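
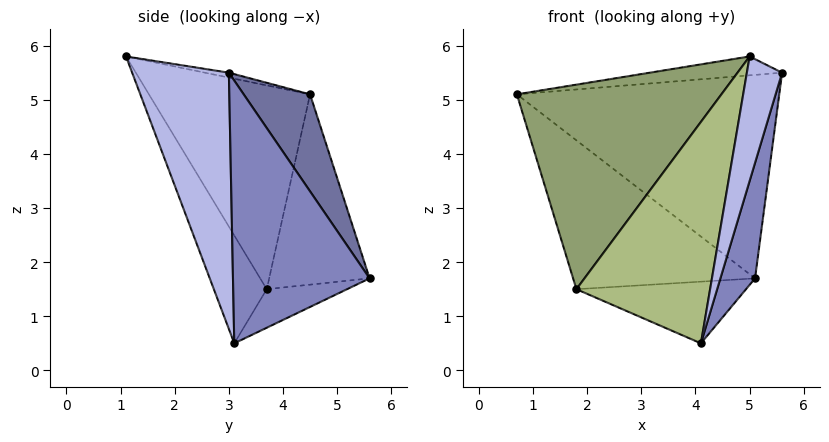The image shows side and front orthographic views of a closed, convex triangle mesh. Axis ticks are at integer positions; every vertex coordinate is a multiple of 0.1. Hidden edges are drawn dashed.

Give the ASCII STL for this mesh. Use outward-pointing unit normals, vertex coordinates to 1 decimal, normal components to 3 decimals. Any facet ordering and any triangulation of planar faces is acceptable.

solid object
 facet normal 0.207 0.820 0.534
  outer loop
   vertex 5.1 5.6 1.7
   vertex 0.7 4.5 5.1
   vertex 5.6 3.0 5.5
  endloop
 endfacet
 facet normal 0.930 -0.236 -0.284
  outer loop
   vertex 4.1 3.1 0.5
   vertex 5.1 5.6 1.7
   vertex 5.6 3.0 5.5
  endloop
 endfacet
 facet normal -0.030 0.165 0.986
  outer loop
   vertex 5.0 1.1 5.8
   vertex 5.6 3.0 5.5
   vertex 0.7 4.5 5.1
  endloop
 endfacet
 facet normal 0.903 -0.329 -0.277
  outer loop
   vertex 5.0 1.1 5.8
   vertex 4.1 3.1 0.5
   vertex 5.6 3.0 5.5
  endloop
 endfacet
 facet normal -0.619 -0.785 -0.015
  outer loop
   vertex 1.8 3.7 1.5
   vertex 5.0 1.1 5.8
   vertex 0.7 4.5 5.1
  endloop
 endfacet
 facet normal -0.354 -0.893 -0.277
  outer loop
   vertex 1.8 3.7 1.5
   vertex 4.1 3.1 0.5
   vertex 5.0 1.1 5.8
  endloop
 endfacet
 facet normal -0.457 0.828 -0.324
  outer loop
   vertex 1.8 3.7 1.5
   vertex 0.7 4.5 5.1
   vertex 5.1 5.6 1.7
  endloop
 endfacet
 facet normal -0.234 0.495 -0.836
  outer loop
   vertex 1.8 3.7 1.5
   vertex 5.1 5.6 1.7
   vertex 4.1 3.1 0.5
  endloop
 endfacet
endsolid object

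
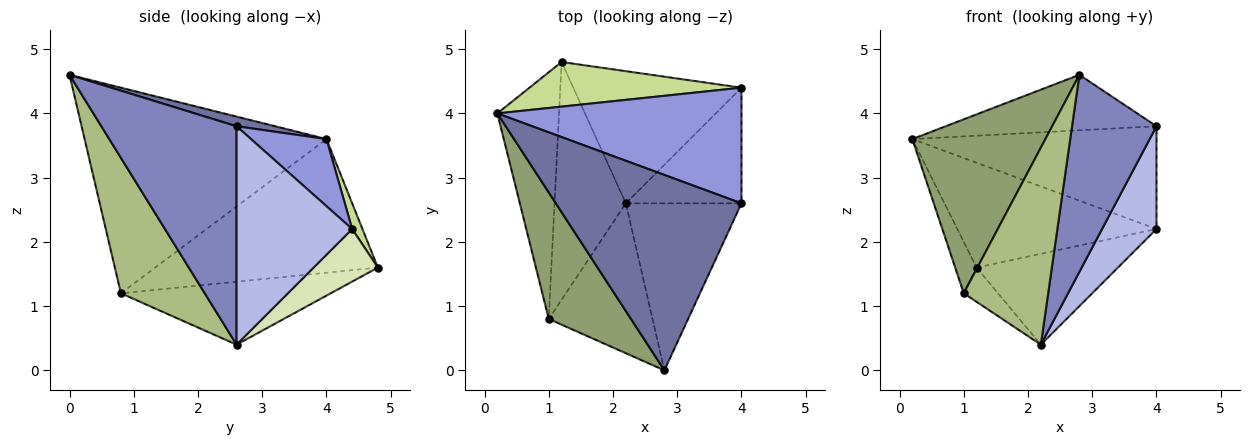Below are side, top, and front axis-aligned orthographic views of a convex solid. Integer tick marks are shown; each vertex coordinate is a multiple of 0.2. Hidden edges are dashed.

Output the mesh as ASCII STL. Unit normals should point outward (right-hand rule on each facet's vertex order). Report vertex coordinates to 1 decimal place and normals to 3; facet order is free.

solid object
 facet normal 0.050 0.273 0.961
  outer loop
   vertex 2.8 0.0 4.6
   vertex 4.0 2.6 3.8
   vertex 0.2 4.0 3.6
  endloop
 endfacet
 facet normal 0.774 -0.483 -0.410
  outer loop
   vertex 2.2 2.6 0.4
   vertex 4.0 2.6 3.8
   vertex 2.8 0.0 4.6
  endloop
 endfacet
 facet normal 0.201 0.651 0.732
  outer loop
   vertex 4.0 4.4 2.2
   vertex 0.2 4.0 3.6
   vertex 4.0 2.6 3.8
  endloop
 endfacet
 facet normal 0.816 -0.384 -0.432
  outer loop
   vertex 4.0 4.4 2.2
   vertex 4.0 2.6 3.8
   vertex 2.2 2.6 0.4
  endloop
 endfacet
 facet normal -0.827 -0.455 0.331
  outer loop
   vertex 1.0 0.8 1.2
   vertex 2.8 0.0 4.6
   vertex 0.2 4.0 3.6
  endloop
 endfacet
 facet normal 0.620 -0.624 -0.475
  outer loop
   vertex 1.0 0.8 1.2
   vertex 2.2 2.6 0.4
   vertex 2.8 0.0 4.6
  endloop
 endfacet
 facet normal 0.047 0.919 0.391
  outer loop
   vertex 1.2 4.8 1.6
   vertex 0.2 4.0 3.6
   vertex 4.0 4.4 2.2
  endloop
 endfacet
 facet normal 0.249 0.549 -0.798
  outer loop
   vertex 1.2 4.8 1.6
   vertex 4.0 4.4 2.2
   vertex 2.2 2.6 0.4
  endloop
 endfacet
 facet normal -0.905 0.087 -0.417
  outer loop
   vertex 1.2 4.8 1.6
   vertex 1.0 0.8 1.2
   vertex 0.2 4.0 3.6
  endloop
 endfacet
 facet normal -0.658 0.107 -0.745
  outer loop
   vertex 1.2 4.8 1.6
   vertex 2.2 2.6 0.4
   vertex 1.0 0.8 1.2
  endloop
 endfacet
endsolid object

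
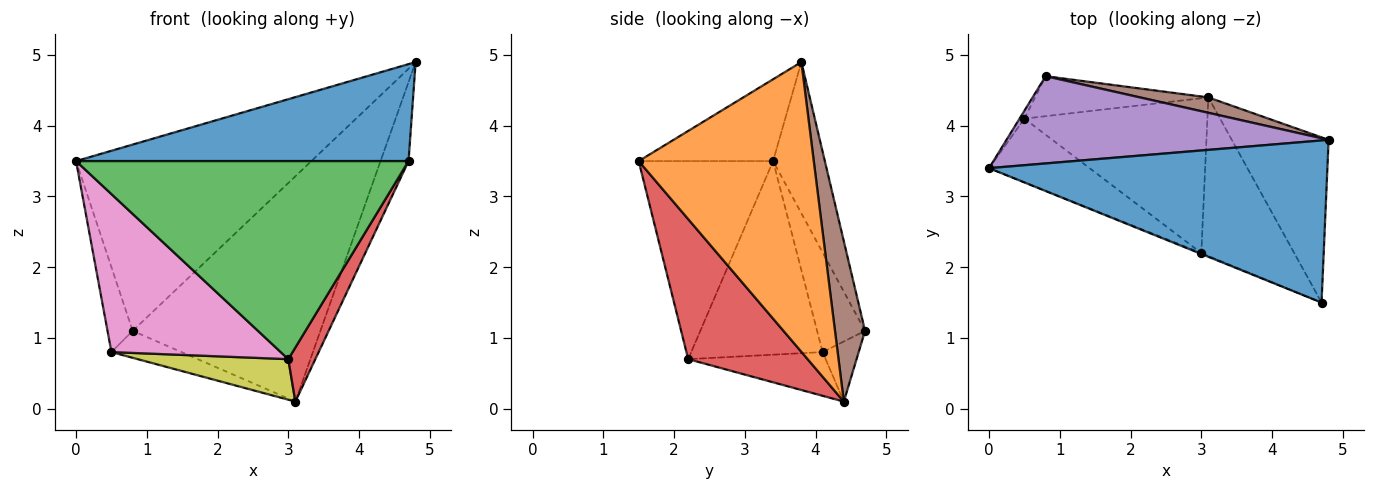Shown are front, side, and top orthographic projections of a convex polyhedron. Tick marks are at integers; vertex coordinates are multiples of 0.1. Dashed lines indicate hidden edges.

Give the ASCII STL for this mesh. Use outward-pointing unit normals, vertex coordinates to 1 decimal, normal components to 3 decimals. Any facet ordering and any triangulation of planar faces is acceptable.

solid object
 facet normal -0.203 -0.503 0.840
  outer loop
   vertex 4.7 1.5 3.5
   vertex 4.8 3.8 4.9
   vertex 0.0 3.4 3.5
  endloop
 endfacet
 facet normal 0.938 0.150 -0.313
  outer loop
   vertex 3.1 4.4 0.1
   vertex 4.8 3.8 4.9
   vertex 4.7 1.5 3.5
  endloop
 endfacet
 facet normal -0.375 -0.927 -0.004
  outer loop
   vertex 3.0 2.2 0.7
   vertex 4.7 1.5 3.5
   vertex 0.0 3.4 3.5
  endloop
 endfacet
 facet normal 0.819 -0.185 -0.543
  outer loop
   vertex 3.0 2.2 0.7
   vertex 3.1 4.4 0.1
   vertex 4.7 1.5 3.5
  endloop
 endfacet
 facet normal -0.195 0.888 0.416
  outer loop
   vertex 0.8 4.7 1.1
   vertex 0.0 3.4 3.5
   vertex 4.8 3.8 4.9
  endloop
 endfacet
 facet normal 0.158 0.985 0.067
  outer loop
   vertex 0.8 4.7 1.1
   vertex 4.8 3.8 4.9
   vertex 3.1 4.4 0.1
  endloop
 endfacet
 facet normal -0.584 -0.753 -0.303
  outer loop
   vertex 0.5 4.1 0.8
   vertex 3.0 2.2 0.7
   vertex 0.0 3.4 3.5
  endloop
 endfacet
 facet normal -0.885 0.464 -0.044
  outer loop
   vertex 0.5 4.1 0.8
   vertex 0.0 3.4 3.5
   vertex 0.8 4.7 1.1
  endloop
 endfacet
 facet normal -0.225 -0.247 -0.943
  outer loop
   vertex 0.5 4.1 0.8
   vertex 3.1 4.4 0.1
   vertex 3.0 2.2 0.7
  endloop
 endfacet
 facet normal -0.277 0.537 -0.797
  outer loop
   vertex 0.5 4.1 0.8
   vertex 0.8 4.7 1.1
   vertex 3.1 4.4 0.1
  endloop
 endfacet
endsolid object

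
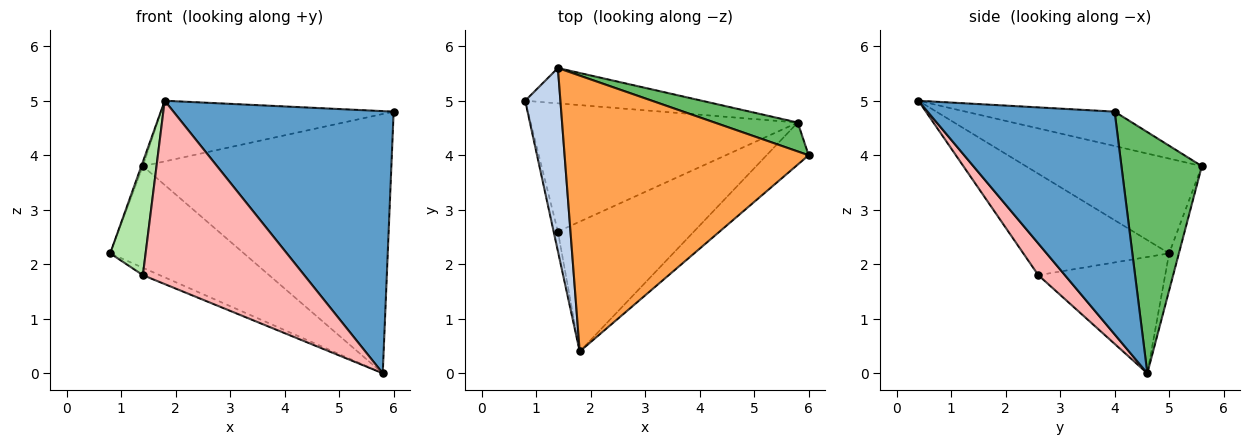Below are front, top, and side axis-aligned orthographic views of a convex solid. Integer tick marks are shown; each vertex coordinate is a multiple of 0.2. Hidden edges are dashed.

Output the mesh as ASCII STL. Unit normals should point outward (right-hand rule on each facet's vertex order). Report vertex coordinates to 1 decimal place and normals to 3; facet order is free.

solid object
 facet normal 0.643 -0.756 -0.121
  outer loop
   vertex 5.8 4.6 0.0
   vertex 6.0 4.0 4.8
   vertex 1.8 0.4 5.0
  endloop
 endfacet
 facet normal -0.937 0.008 0.348
  outer loop
   vertex 1.4 5.6 3.8
   vertex 0.8 5.0 2.2
   vertex 1.8 0.4 5.0
  endloop
 endfacet
 facet normal -0.136 0.213 0.968
  outer loop
   vertex 1.4 5.6 3.8
   vertex 1.8 0.4 5.0
   vertex 6.0 4.0 4.8
  endloop
 endfacet
 facet normal -0.069 0.942 -0.328
  outer loop
   vertex 1.4 5.6 3.8
   vertex 5.8 4.6 0.0
   vertex 0.8 5.0 2.2
  endloop
 endfacet
 facet normal 0.306 0.946 0.106
  outer loop
   vertex 1.4 5.6 3.8
   vertex 6.0 4.0 4.8
   vertex 5.8 4.6 0.0
  endloop
 endfacet
 facet normal -0.971 -0.236 -0.041
  outer loop
   vertex 1.4 2.6 1.8
   vertex 1.8 0.4 5.0
   vertex 0.8 5.0 2.2
  endloop
 endfacet
 facet normal -0.399 0.053 -0.916
  outer loop
   vertex 1.4 2.6 1.8
   vertex 0.8 5.0 2.2
   vertex 5.8 4.6 0.0
  endloop
 endfacet
 facet normal 0.133 -0.809 -0.573
  outer loop
   vertex 1.4 2.6 1.8
   vertex 5.8 4.6 0.0
   vertex 1.8 0.4 5.0
  endloop
 endfacet
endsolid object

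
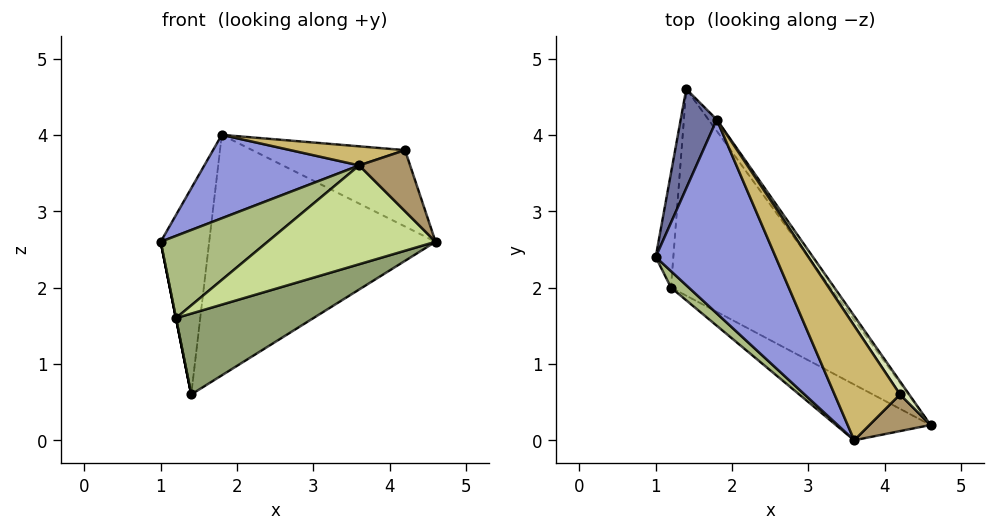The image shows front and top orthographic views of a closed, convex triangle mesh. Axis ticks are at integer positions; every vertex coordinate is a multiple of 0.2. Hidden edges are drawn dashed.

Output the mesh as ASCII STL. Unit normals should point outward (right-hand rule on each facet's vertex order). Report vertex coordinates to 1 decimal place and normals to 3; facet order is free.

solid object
 facet normal -0.941 0.304 0.147
  outer loop
   vertex 1.8 4.2 4.0
   vertex 1.4 4.6 0.6
   vertex 1.0 2.4 2.6
  endloop
 endfacet
 facet normal 0.814 0.580 -0.028
  outer loop
   vertex 1.8 4.2 4.0
   vertex 4.6 0.2 2.6
   vertex 1.4 4.6 0.6
  endloop
 endfacet
 facet normal -0.583 -0.321 0.746
  outer loop
   vertex 3.6 0.0 3.6
   vertex 1.8 4.2 4.0
   vertex 1.0 2.4 2.6
  endloop
 endfacet
 facet normal -0.981 0.000 -0.196
  outer loop
   vertex 1.2 2.0 1.6
   vertex 1.0 2.4 2.6
   vertex 1.4 4.6 0.6
  endloop
 endfacet
 facet normal 0.081 -0.363 -0.928
  outer loop
   vertex 1.2 2.0 1.6
   vertex 1.4 4.6 0.6
   vertex 4.6 0.2 2.6
  endloop
 endfacet
 facet normal -0.700 -0.700 0.140
  outer loop
   vertex 1.2 2.0 1.6
   vertex 3.6 0.0 3.6
   vertex 1.0 2.4 2.6
  endloop
 endfacet
 facet normal -0.302 -0.830 -0.468
  outer loop
   vertex 1.2 2.0 1.6
   vertex 4.6 0.2 2.6
   vertex 3.6 0.0 3.6
  endloop
 endfacet
 facet normal 0.831 0.549 0.094
  outer loop
   vertex 4.2 0.6 3.8
   vertex 4.6 0.2 2.6
   vertex 1.8 4.2 4.0
  endloop
 endfacet
 facet normal 0.566 -0.707 0.424
  outer loop
   vertex 4.2 0.6 3.8
   vertex 3.6 0.0 3.6
   vertex 4.6 0.2 2.6
  endloop
 endfacet
 facet normal -0.162 -0.162 0.973
  outer loop
   vertex 4.2 0.6 3.8
   vertex 1.8 4.2 4.0
   vertex 3.6 0.0 3.6
  endloop
 endfacet
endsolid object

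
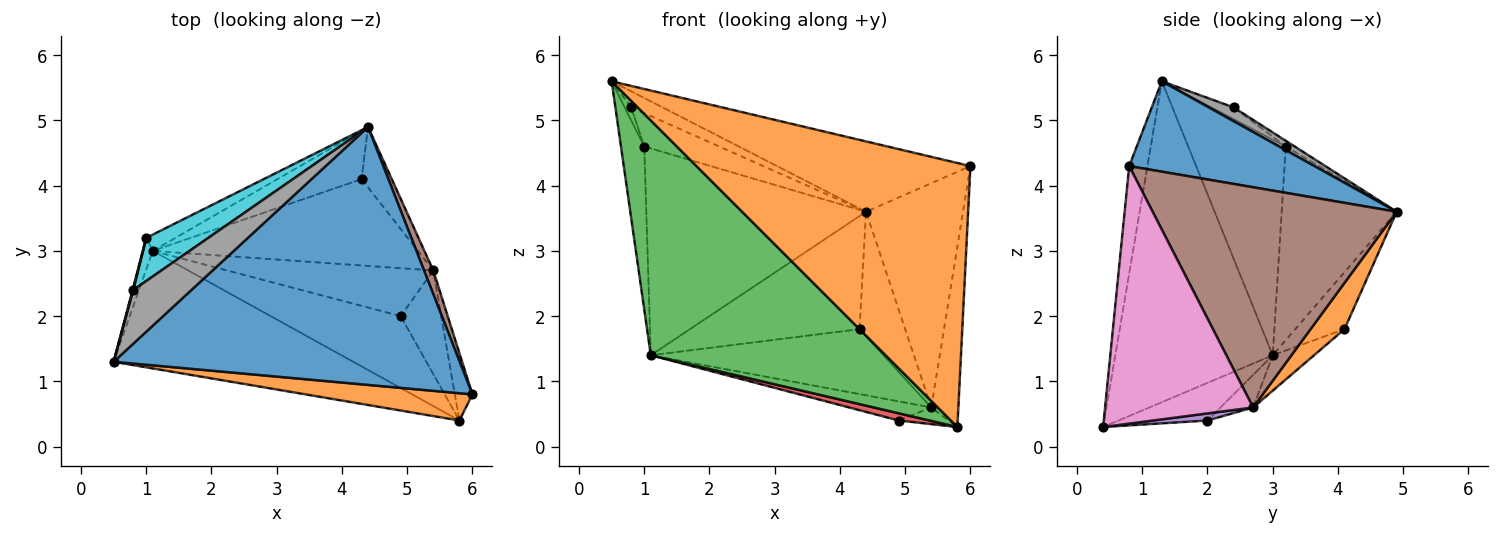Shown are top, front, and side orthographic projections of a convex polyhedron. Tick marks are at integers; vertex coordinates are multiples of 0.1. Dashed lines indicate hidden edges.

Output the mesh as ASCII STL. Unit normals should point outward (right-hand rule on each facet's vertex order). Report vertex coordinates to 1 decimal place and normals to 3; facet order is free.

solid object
 facet normal 0.244 0.255 0.936
  outer loop
   vertex 4.4 4.9 3.6
   vertex 0.5 1.3 5.6
   vertex 6.0 0.8 4.3
  endloop
 endfacet
 facet normal -0.066 -0.993 0.103
  outer loop
   vertex 5.8 0.4 0.3
   vertex 6.0 0.8 4.3
   vertex 0.5 1.3 5.6
  endloop
 endfacet
 facet normal -0.514 -0.767 -0.384
  outer loop
   vertex 1.1 3.0 1.4
   vertex 5.8 0.4 0.3
   vertex 0.5 1.3 5.6
  endloop
 endfacet
 facet normal -0.972 0.232 -0.045
  outer loop
   vertex 1.0 3.2 4.6
   vertex 1.1 3.0 1.4
   vertex 0.5 1.3 5.6
  endloop
 endfacet
 facet normal -0.462 0.884 -0.070
  outer loop
   vertex 1.0 3.2 4.6
   vertex 4.4 4.9 3.6
   vertex 1.1 3.0 1.4
  endloop
 endfacet
 facet normal 0.929 0.369 0.039
  outer loop
   vertex 5.4 2.7 0.6
   vertex 4.4 4.9 3.6
   vertex 6.0 0.8 4.3
  endloop
 endfacet
 facet normal 0.981 0.179 -0.067
  outer loop
   vertex 5.4 2.7 0.6
   vertex 6.0 0.8 4.3
   vertex 5.8 0.4 0.3
  endloop
 endfacet
 facet normal 0.221 0.279 0.934
  outer loop
   vertex 0.8 2.4 5.2
   vertex 0.5 1.3 5.6
   vertex 4.4 4.9 3.6
  endloop
 endfacet
 facet normal -0.958 0.282 0.056
  outer loop
   vertex 0.8 2.4 5.2
   vertex 1.0 3.2 4.6
   vertex 0.5 1.3 5.6
  endloop
 endfacet
 facet normal -0.073 0.610 0.789
  outer loop
   vertex 0.8 2.4 5.2
   vertex 4.4 4.9 3.6
   vertex 1.0 3.2 4.6
  endloop
 endfacet
 facet normal -0.258 0.888 -0.380
  outer loop
   vertex 4.3 4.1 1.8
   vertex 1.1 3.0 1.4
   vertex 4.4 4.9 3.6
  endloop
 endfacet
 facet normal 0.556 0.748 -0.363
  outer loop
   vertex 4.3 4.1 1.8
   vertex 4.4 4.9 3.6
   vertex 5.4 2.7 0.6
  endloop
 endfacet
 facet normal -0.106 0.598 -0.795
  outer loop
   vertex 4.3 4.1 1.8
   vertex 5.4 2.7 0.6
   vertex 1.1 3.0 1.4
  endloop
 endfacet
 facet normal -0.277 -0.096 -0.956
  outer loop
   vertex 4.9 2.0 0.4
   vertex 5.8 0.4 0.3
   vertex 1.1 3.0 1.4
  endloop
 endfacet
 facet normal 0.170 0.156 -0.973
  outer loop
   vertex 4.9 2.0 0.4
   vertex 5.4 2.7 0.6
   vertex 5.8 0.4 0.3
  endloop
 endfacet
 facet normal -0.145 0.366 -0.919
  outer loop
   vertex 4.9 2.0 0.4
   vertex 1.1 3.0 1.4
   vertex 5.4 2.7 0.6
  endloop
 endfacet
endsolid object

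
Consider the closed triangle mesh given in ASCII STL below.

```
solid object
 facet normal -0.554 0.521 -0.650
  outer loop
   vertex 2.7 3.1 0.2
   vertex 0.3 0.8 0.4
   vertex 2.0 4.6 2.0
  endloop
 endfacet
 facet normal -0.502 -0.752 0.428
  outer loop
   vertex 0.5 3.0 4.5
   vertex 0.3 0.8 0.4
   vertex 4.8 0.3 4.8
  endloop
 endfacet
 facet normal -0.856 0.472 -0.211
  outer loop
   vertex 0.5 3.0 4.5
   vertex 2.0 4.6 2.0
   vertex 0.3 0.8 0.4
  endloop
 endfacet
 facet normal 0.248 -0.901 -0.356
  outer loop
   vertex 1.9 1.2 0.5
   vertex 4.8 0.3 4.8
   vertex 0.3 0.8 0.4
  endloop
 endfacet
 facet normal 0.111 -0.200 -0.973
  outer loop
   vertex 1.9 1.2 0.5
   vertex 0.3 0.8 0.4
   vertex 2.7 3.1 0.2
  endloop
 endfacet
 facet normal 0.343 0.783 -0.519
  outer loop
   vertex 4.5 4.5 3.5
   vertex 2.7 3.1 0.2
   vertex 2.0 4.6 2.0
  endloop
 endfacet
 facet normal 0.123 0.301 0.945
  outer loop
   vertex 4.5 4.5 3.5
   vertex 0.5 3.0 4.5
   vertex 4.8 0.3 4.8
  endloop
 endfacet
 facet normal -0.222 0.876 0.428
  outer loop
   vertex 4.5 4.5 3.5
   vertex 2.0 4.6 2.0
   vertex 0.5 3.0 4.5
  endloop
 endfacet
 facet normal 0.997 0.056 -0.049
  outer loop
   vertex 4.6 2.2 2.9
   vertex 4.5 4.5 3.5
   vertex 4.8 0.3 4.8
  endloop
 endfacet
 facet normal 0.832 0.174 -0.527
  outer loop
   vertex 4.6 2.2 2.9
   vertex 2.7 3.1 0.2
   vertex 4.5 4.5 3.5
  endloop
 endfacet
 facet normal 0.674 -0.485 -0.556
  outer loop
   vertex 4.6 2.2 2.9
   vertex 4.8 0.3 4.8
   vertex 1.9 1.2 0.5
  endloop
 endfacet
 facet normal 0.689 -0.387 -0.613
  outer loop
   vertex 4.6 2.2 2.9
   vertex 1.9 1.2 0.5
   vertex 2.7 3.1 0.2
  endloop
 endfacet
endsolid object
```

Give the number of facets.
12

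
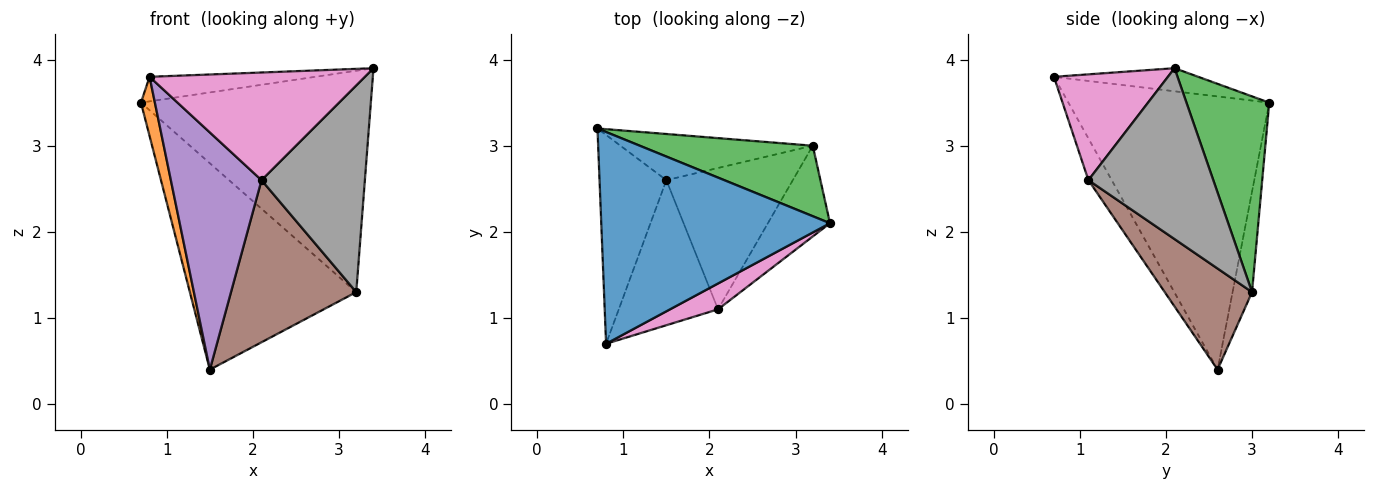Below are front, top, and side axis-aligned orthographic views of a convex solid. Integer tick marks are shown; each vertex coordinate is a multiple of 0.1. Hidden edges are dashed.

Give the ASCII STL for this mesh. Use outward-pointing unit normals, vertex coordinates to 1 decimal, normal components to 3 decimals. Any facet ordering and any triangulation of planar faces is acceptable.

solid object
 facet normal -0.100 0.115 0.988
  outer loop
   vertex 0.8 0.7 3.8
   vertex 3.4 2.1 3.9
   vertex 0.7 3.2 3.5
  endloop
 endfacet
 facet normal -0.969 -0.067 -0.237
  outer loop
   vertex 1.5 2.6 0.4
   vertex 0.8 0.7 3.8
   vertex 0.7 3.2 3.5
  endloop
 endfacet
 facet normal 0.325 0.901 0.287
  outer loop
   vertex 3.2 3.0 1.3
   vertex 0.7 3.2 3.5
   vertex 3.4 2.1 3.9
  endloop
 endfacet
 facet normal -0.113 0.970 -0.217
  outer loop
   vertex 3.2 3.0 1.3
   vertex 1.5 2.6 0.4
   vertex 0.7 3.2 3.5
  endloop
 endfacet
 facet normal -0.214 -0.833 -0.510
  outer loop
   vertex 2.1 1.1 2.6
   vertex 0.8 0.7 3.8
   vertex 1.5 2.6 0.4
  endloop
 endfacet
 facet normal 0.465 -0.667 -0.582
  outer loop
   vertex 2.1 1.1 2.6
   vertex 1.5 2.6 0.4
   vertex 3.2 3.0 1.3
  endloop
 endfacet
 facet normal 0.458 -0.865 0.208
  outer loop
   vertex 2.1 1.1 2.6
   vertex 3.4 2.1 3.9
   vertex 0.8 0.7 3.8
  endloop
 endfacet
 facet normal 0.742 -0.614 -0.270
  outer loop
   vertex 2.1 1.1 2.6
   vertex 3.2 3.0 1.3
   vertex 3.4 2.1 3.9
  endloop
 endfacet
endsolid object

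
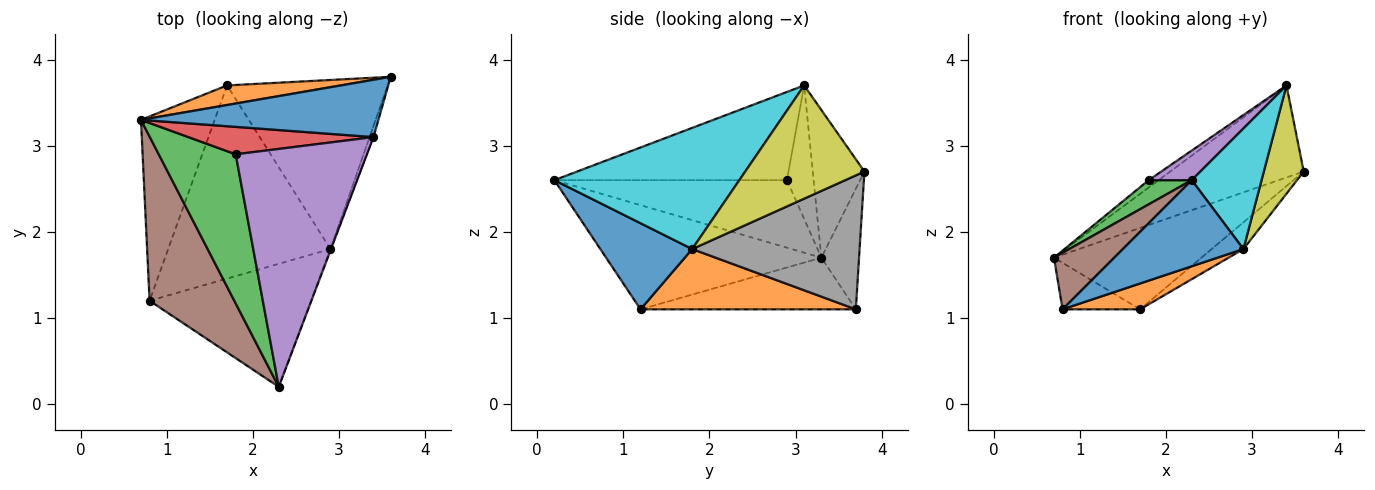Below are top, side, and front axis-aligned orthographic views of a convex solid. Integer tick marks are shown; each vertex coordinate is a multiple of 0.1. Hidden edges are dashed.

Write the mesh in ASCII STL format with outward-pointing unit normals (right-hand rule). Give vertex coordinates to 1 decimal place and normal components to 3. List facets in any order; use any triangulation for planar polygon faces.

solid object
 facet normal -0.312 0.806 0.502
  outer loop
   vertex 3.4 3.1 3.7
   vertex 3.6 3.8 2.7
   vertex 0.7 3.3 1.7
  endloop
 endfacet
 facet normal -0.241 0.944 0.227
  outer loop
   vertex 1.7 3.7 1.1
   vertex 0.7 3.3 1.7
   vertex 3.6 3.8 2.7
  endloop
 endfacet
 facet normal -0.655 -0.121 0.746
  outer loop
   vertex 1.8 2.9 2.6
   vertex 0.7 3.3 1.7
   vertex 2.3 0.2 2.6
  endloop
 endfacet
 facet normal -0.572 0.212 0.793
  outer loop
   vertex 1.8 2.9 2.6
   vertex 3.4 3.1 3.7
   vertex 0.7 3.3 1.7
  endloop
 endfacet
 facet normal -0.555 -0.103 0.826
  outer loop
   vertex 1.8 2.9 2.6
   vertex 2.3 0.2 2.6
   vertex 3.4 3.1 3.7
  endloop
 endfacet
 facet normal -0.758 -0.212 0.617
  outer loop
   vertex 0.8 1.2 1.1
   vertex 2.3 0.2 2.6
   vertex 0.7 3.3 1.7
  endloop
 endfacet
 facet normal -0.562 0.202 -0.802
  outer loop
   vertex 0.8 1.2 1.1
   vertex 0.7 3.3 1.7
   vertex 1.7 3.7 1.1
  endloop
 endfacet
 facet normal 0.636 0.121 -0.762
  outer loop
   vertex 2.9 1.8 1.8
   vertex 1.7 3.7 1.1
   vertex 3.6 3.8 2.7
  endloop
 endfacet
 facet normal 0.948 -0.317 -0.032
  outer loop
   vertex 2.9 1.8 1.8
   vertex 3.6 3.8 2.7
   vertex 3.4 3.1 3.7
  endloop
 endfacet
 facet normal 0.936 -0.353 -0.005
  outer loop
   vertex 2.9 1.8 1.8
   vertex 3.4 3.1 3.7
   vertex 2.3 0.2 2.6
  endloop
 endfacet
 facet normal 0.400 -0.525 -0.751
  outer loop
   vertex 2.9 1.8 1.8
   vertex 2.3 0.2 2.6
   vertex 0.8 1.2 1.1
  endloop
 endfacet
 facet normal 0.346 -0.124 -0.930
  outer loop
   vertex 2.9 1.8 1.8
   vertex 0.8 1.2 1.1
   vertex 1.7 3.7 1.1
  endloop
 endfacet
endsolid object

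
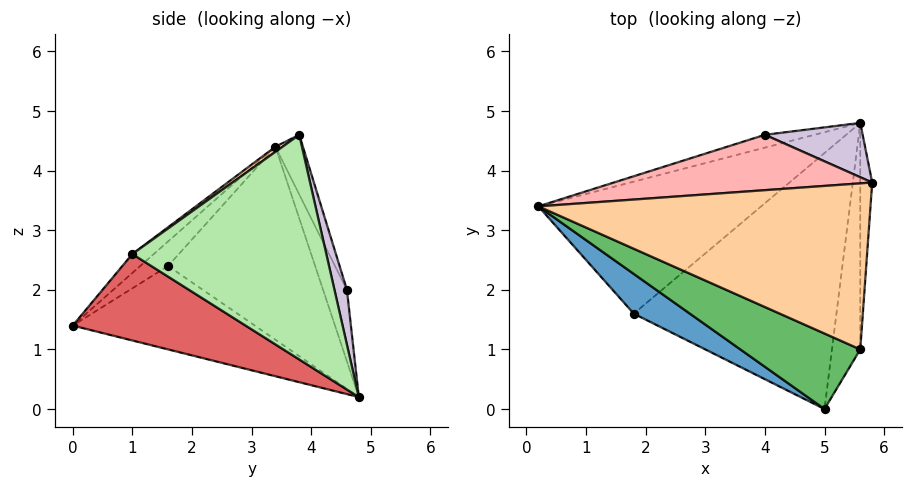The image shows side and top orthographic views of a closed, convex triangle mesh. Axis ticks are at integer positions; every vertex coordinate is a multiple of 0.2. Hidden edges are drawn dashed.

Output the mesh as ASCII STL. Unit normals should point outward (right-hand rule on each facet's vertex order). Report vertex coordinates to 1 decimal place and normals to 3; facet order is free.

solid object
 facet normal -0.236 -0.809 0.539
  outer loop
   vertex 1.8 1.6 2.4
   vertex 5.0 0.0 1.4
   vertex 0.2 3.4 4.4
  endloop
 endfacet
 facet normal -0.634 0.250 -0.732
  outer loop
   vertex 1.8 1.6 2.4
   vertex 0.2 3.4 4.4
   vertex 5.6 4.8 0.2
  endloop
 endfacet
 facet normal -0.374 -0.181 -0.909
  outer loop
   vertex 1.8 1.6 2.4
   vertex 5.6 4.8 0.2
   vertex 5.0 0.0 1.4
  endloop
 endfacet
 facet normal 0.013 -0.582 0.813
  outer loop
   vertex 5.6 1.0 2.6
   vertex 5.8 3.8 4.6
   vertex 0.2 3.4 4.4
  endloop
 endfacet
 facet normal -0.105 -0.737 0.667
  outer loop
   vertex 5.6 1.0 2.6
   vertex 0.2 3.4 4.4
   vertex 5.0 0.0 1.4
  endloop
 endfacet
 facet normal 0.998 -0.033 -0.053
  outer loop
   vertex 5.6 1.0 2.6
   vertex 5.6 4.8 0.2
   vertex 5.8 3.8 4.6
  endloop
 endfacet
 facet normal 0.932 -0.193 -0.305
  outer loop
   vertex 5.6 1.0 2.6
   vertex 5.0 0.0 1.4
   vertex 5.6 4.8 0.2
  endloop
 endfacet
 facet normal -0.079 0.936 0.343
  outer loop
   vertex 4.0 4.6 2.0
   vertex 0.2 3.4 4.4
   vertex 5.8 3.8 4.6
  endloop
 endfacet
 facet normal -0.463 0.827 -0.320
  outer loop
   vertex 4.0 4.6 2.0
   vertex 5.6 4.8 0.2
   vertex 0.2 3.4 4.4
  endloop
 endfacet
 facet normal 0.120 0.969 0.215
  outer loop
   vertex 4.0 4.6 2.0
   vertex 5.8 3.8 4.6
   vertex 5.6 4.8 0.2
  endloop
 endfacet
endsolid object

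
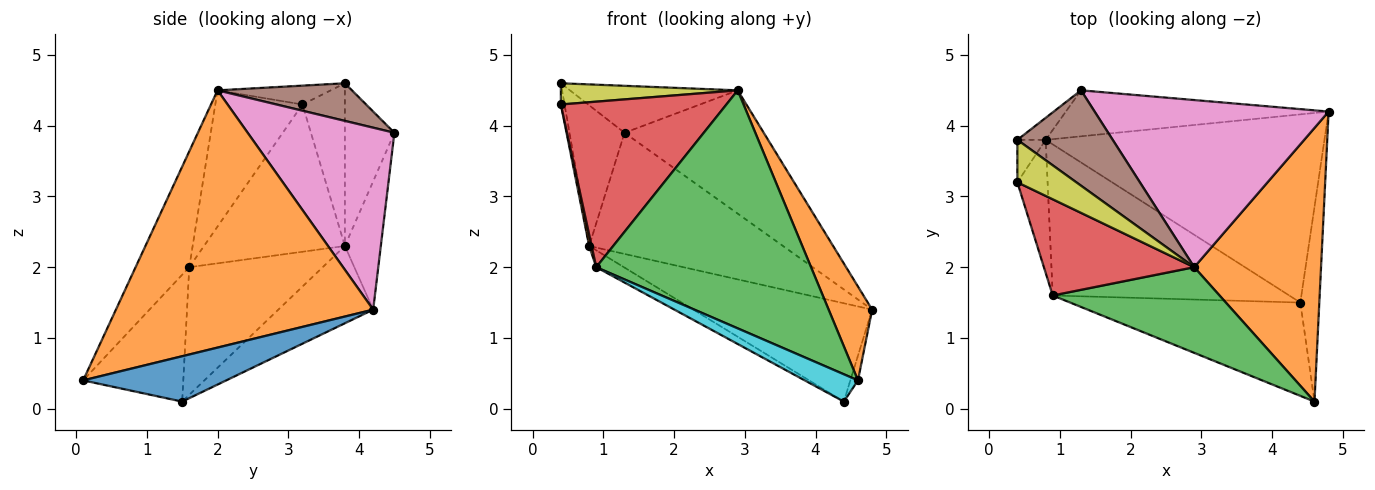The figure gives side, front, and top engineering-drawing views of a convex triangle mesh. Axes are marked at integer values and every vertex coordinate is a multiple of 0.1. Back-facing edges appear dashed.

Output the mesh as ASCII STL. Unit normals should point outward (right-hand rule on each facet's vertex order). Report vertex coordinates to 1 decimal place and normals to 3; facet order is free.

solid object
 facet normal 0.921 0.049 -0.385
  outer loop
   vertex 4.4 1.5 0.1
   vertex 4.8 4.2 1.4
   vertex 4.6 0.1 0.4
  endloop
 endfacet
 facet normal 0.887 -0.150 0.437
  outer loop
   vertex 2.9 2.0 4.5
   vertex 4.6 0.1 0.4
   vertex 4.8 4.2 1.4
  endloop
 endfacet
 facet normal -0.239 0.450 -0.861
  outer loop
   vertex 0.8 3.8 2.3
   vertex 4.8 4.2 1.4
   vertex 4.4 1.5 0.1
  endloop
 endfacet
 facet normal -0.664 0.739 -0.116
  outer loop
   vertex 1.3 4.5 3.9
   vertex 0.8 3.8 2.3
   vertex 0.4 3.8 4.6
  endloop
 endfacet
 facet normal -0.171 0.921 -0.350
  outer loop
   vertex 1.3 4.5 3.9
   vertex 4.8 4.2 1.4
   vertex 0.8 3.8 2.3
  endloop
 endfacet
 facet normal 0.334 0.417 0.846
  outer loop
   vertex 1.3 4.5 3.9
   vertex 0.4 3.8 4.6
   vertex 2.9 2.0 4.5
  endloop
 endfacet
 facet normal 0.530 0.503 0.682
  outer loop
   vertex 1.3 4.5 3.9
   vertex 2.9 2.0 4.5
   vertex 4.8 4.2 1.4
  endloop
 endfacet
 facet normal -0.982 0.085 -0.171
  outer loop
   vertex 0.4 3.2 4.3
   vertex 0.4 3.8 4.6
   vertex 0.8 3.8 2.3
  endloop
 endfacet
 facet normal -0.275 -0.430 0.860
  outer loop
   vertex 0.4 3.2 4.3
   vertex 2.9 2.0 4.5
   vertex 0.4 3.8 4.6
  endloop
 endfacet
 facet normal -0.468 -0.249 -0.848
  outer loop
   vertex 0.9 1.6 2.0
   vertex 4.4 1.5 0.1
   vertex 4.6 0.1 0.4
  endloop
 endfacet
 facet normal -0.473 0.098 -0.876
  outer loop
   vertex 0.9 1.6 2.0
   vertex 0.8 3.8 2.3
   vertex 4.4 1.5 0.1
  endloop
 endfacet
 facet normal -0.979 -0.017 -0.201
  outer loop
   vertex 0.9 1.6 2.0
   vertex 0.4 3.2 4.3
   vertex 0.8 3.8 2.3
  endloop
 endfacet
 facet normal -0.229 -0.916 0.330
  outer loop
   vertex 0.9 1.6 2.0
   vertex 4.6 0.1 0.4
   vertex 2.9 2.0 4.5
  endloop
 endfacet
 facet normal -0.414 -0.787 0.457
  outer loop
   vertex 0.9 1.6 2.0
   vertex 2.9 2.0 4.5
   vertex 0.4 3.2 4.3
  endloop
 endfacet
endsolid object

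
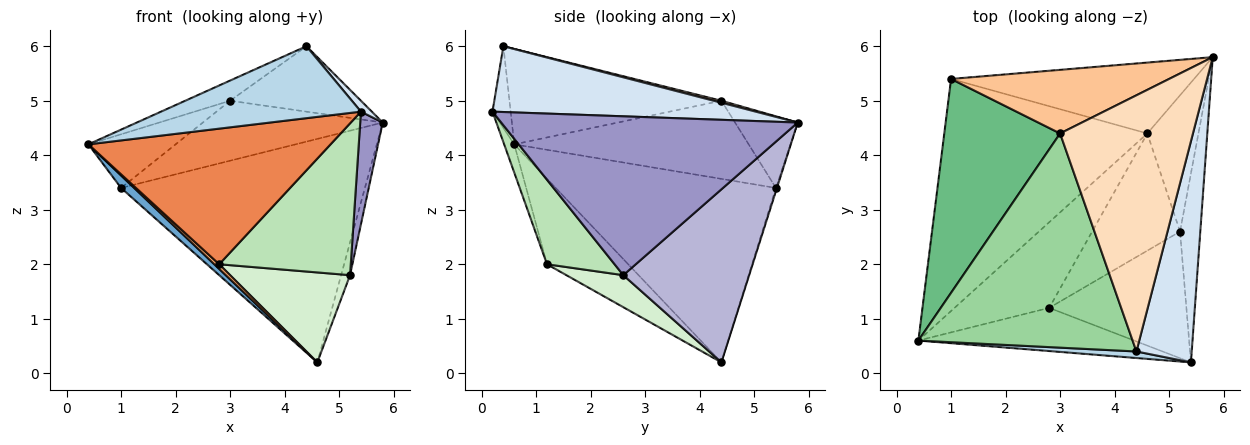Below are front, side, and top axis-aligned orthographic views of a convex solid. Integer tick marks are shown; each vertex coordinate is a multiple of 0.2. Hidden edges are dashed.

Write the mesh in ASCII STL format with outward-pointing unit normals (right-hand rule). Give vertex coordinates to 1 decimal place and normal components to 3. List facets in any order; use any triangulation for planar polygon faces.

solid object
 facet normal -0.670 -0.040 -0.741
  outer loop
   vertex 1.0 5.4 3.4
   vertex 4.6 4.4 0.2
   vertex 0.4 0.6 4.2
  endloop
 endfacet
 facet normal -0.004 0.953 -0.302
  outer loop
   vertex 1.0 5.4 3.4
   vertex 5.8 5.8 4.6
   vertex 4.6 4.4 0.2
  endloop
 endfacet
 facet normal -0.090 -0.992 0.090
  outer loop
   vertex 4.4 0.4 6.0
   vertex 0.4 0.6 4.2
   vertex 5.4 0.2 4.8
  endloop
 endfacet
 facet normal 0.765 -0.032 0.643
  outer loop
   vertex 4.4 0.4 6.0
   vertex 5.4 0.2 4.8
   vertex 5.8 5.8 4.6
  endloop
 endfacet
 facet normal -0.040 -0.952 -0.303
  outer loop
   vertex 2.8 1.2 2.0
   vertex 5.4 0.2 4.8
   vertex 0.4 0.6 4.2
  endloop
 endfacet
 facet normal -0.670 -0.040 -0.742
  outer loop
   vertex 2.8 1.2 2.0
   vertex 0.4 0.6 4.2
   vertex 4.6 4.4 0.2
  endloop
 endfacet
 facet normal -0.233 0.667 0.708
  outer loop
   vertex 3.0 4.4 5.0
   vertex 5.8 5.8 4.6
   vertex 1.0 5.4 3.4
  endloop
 endfacet
 facet normal 0.015 0.247 0.969
  outer loop
   vertex 3.0 4.4 5.0
   vertex 4.4 0.4 6.0
   vertex 5.8 5.8 4.6
  endloop
 endfacet
 facet normal -0.547 0.204 0.812
  outer loop
   vertex 3.0 4.4 5.0
   vertex 1.0 5.4 3.4
   vertex 0.4 0.6 4.2
  endloop
 endfacet
 facet normal -0.405 0.086 0.910
  outer loop
   vertex 3.0 4.4 5.0
   vertex 0.4 0.6 4.2
   vertex 4.4 0.4 6.0
  endloop
 endfacet
 facet normal 0.367 -0.714 -0.596
  outer loop
   vertex 5.2 2.6 1.8
   vertex 5.4 0.2 4.8
   vertex 2.8 1.2 2.0
  endloop
 endfacet
 facet normal 0.278 -0.585 -0.762
  outer loop
   vertex 5.2 2.6 1.8
   vertex 2.8 1.2 2.0
   vertex 4.6 4.4 0.2
  endloop
 endfacet
 facet normal 0.989 -0.075 -0.126
  outer loop
   vertex 5.2 2.6 1.8
   vertex 5.8 5.8 4.6
   vertex 5.4 0.2 4.8
  endloop
 endfacet
 facet normal 0.957 0.068 -0.283
  outer loop
   vertex 5.2 2.6 1.8
   vertex 4.6 4.4 0.2
   vertex 5.8 5.8 4.6
  endloop
 endfacet
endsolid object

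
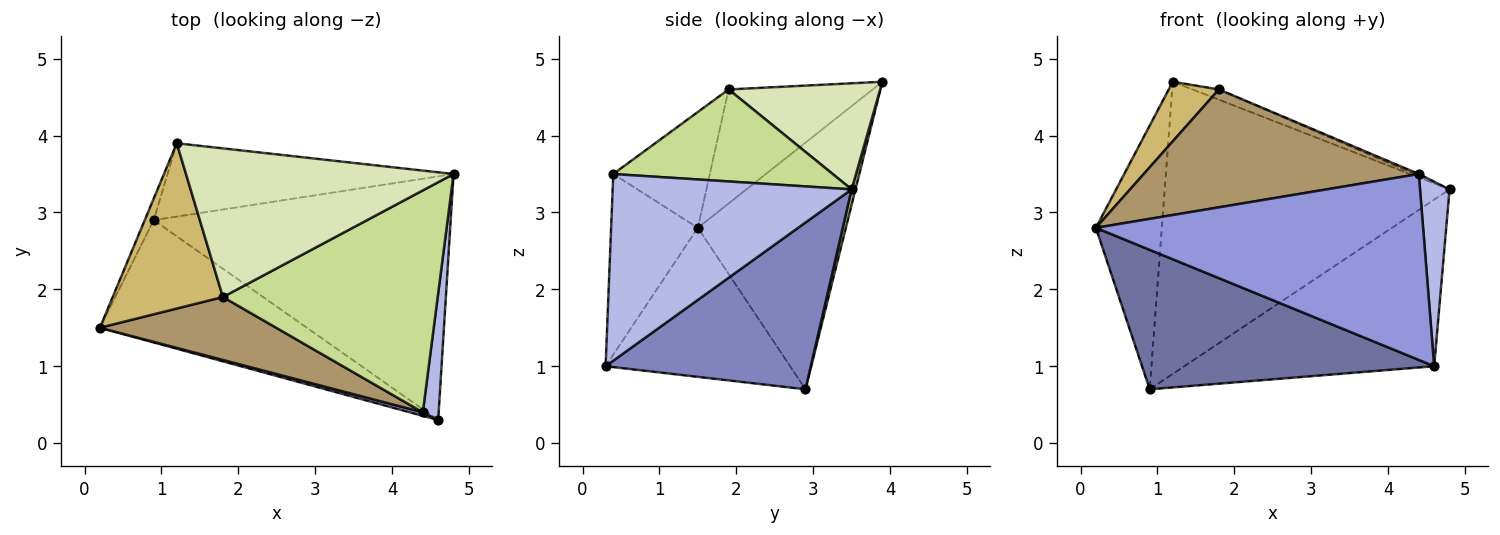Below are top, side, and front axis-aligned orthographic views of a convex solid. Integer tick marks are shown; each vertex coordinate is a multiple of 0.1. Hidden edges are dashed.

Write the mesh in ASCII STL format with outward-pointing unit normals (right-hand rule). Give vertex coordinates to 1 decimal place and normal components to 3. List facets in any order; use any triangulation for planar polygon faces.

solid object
 facet normal -0.429 -0.679 -0.596
  outer loop
   vertex 0.9 2.9 0.7
   vertex 4.6 0.3 1.0
   vertex 0.2 1.5 2.8
  endloop
 endfacet
 facet normal 0.421 0.512 -0.749
  outer loop
   vertex 0.9 2.9 0.7
   vertex 4.8 3.5 3.3
   vertex 4.6 0.3 1.0
  endloop
 endfacet
 facet normal -0.256 -0.966 0.018
  outer loop
   vertex 4.4 0.4 3.5
   vertex 0.2 1.5 2.8
   vertex 4.6 0.3 1.0
  endloop
 endfacet
 facet normal 0.989 -0.122 0.084
  outer loop
   vertex 4.4 0.4 3.5
   vertex 4.6 0.3 1.0
   vertex 4.8 3.5 3.3
  endloop
 endfacet
 facet normal -0.913 0.407 -0.033
  outer loop
   vertex 1.2 3.9 4.7
   vertex 0.9 2.9 0.7
   vertex 0.2 1.5 2.8
  endloop
 endfacet
 facet normal 0.013 0.970 -0.243
  outer loop
   vertex 1.2 3.9 4.7
   vertex 4.8 3.5 3.3
   vertex 0.9 2.9 0.7
  endloop
 endfacet
 facet normal 0.394 0.008 0.919
  outer loop
   vertex 1.8 1.9 4.6
   vertex 4.4 0.4 3.5
   vertex 4.8 3.5 3.3
  endloop
 endfacet
 facet normal 0.368 0.064 0.928
  outer loop
   vertex 1.8 1.9 4.6
   vertex 4.8 3.5 3.3
   vertex 1.2 3.9 4.7
  endloop
 endfacet
 facet normal -0.296 -0.843 0.450
  outer loop
   vertex 1.8 1.9 4.6
   vertex 0.2 1.5 2.8
   vertex 4.4 0.4 3.5
  endloop
 endfacet
 facet normal -0.698 -0.243 0.674
  outer loop
   vertex 1.8 1.9 4.6
   vertex 1.2 3.9 4.7
   vertex 0.2 1.5 2.8
  endloop
 endfacet
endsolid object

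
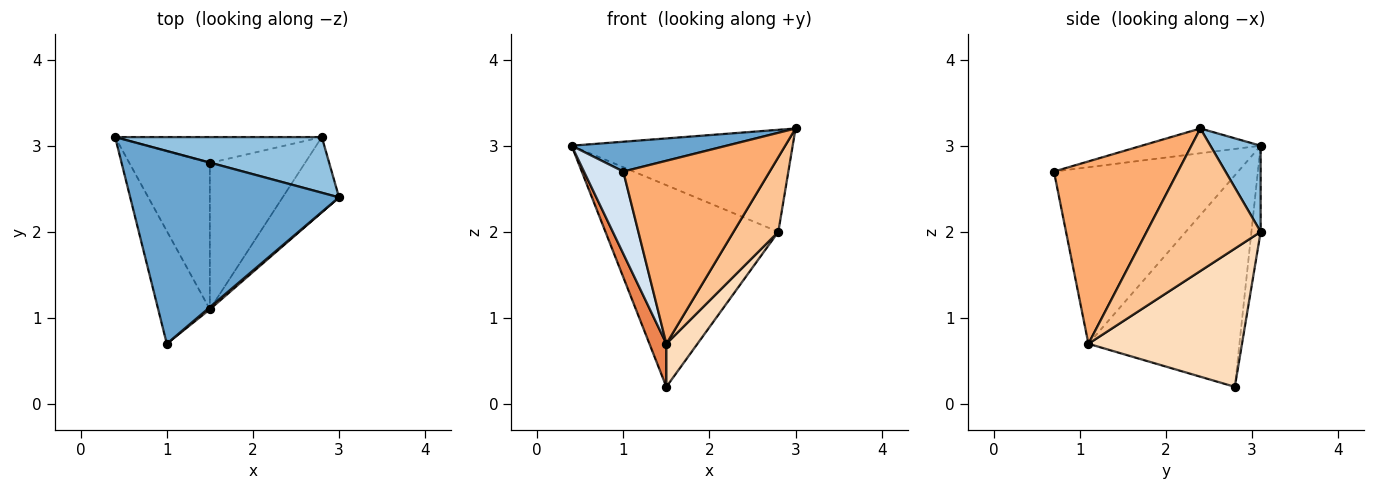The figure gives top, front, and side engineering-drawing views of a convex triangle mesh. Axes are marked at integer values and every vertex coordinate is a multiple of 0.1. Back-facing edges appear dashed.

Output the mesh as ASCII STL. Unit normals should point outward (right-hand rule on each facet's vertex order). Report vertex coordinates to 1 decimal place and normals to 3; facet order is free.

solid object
 facet normal -0.116 -0.152 0.982
  outer loop
   vertex 1.0 0.7 2.7
   vertex 3.0 2.4 3.2
   vertex 0.4 3.1 3.0
  endloop
 endfacet
 facet normal 0.196 0.861 0.470
  outer loop
   vertex 2.8 3.1 2.0
   vertex 0.4 3.1 3.0
   vertex 3.0 2.4 3.2
  endloop
 endfacet
 facet normal -0.053 0.991 -0.127
  outer loop
   vertex 2.8 3.1 2.0
   vertex 1.5 2.8 0.2
   vertex 0.4 3.1 3.0
  endloop
 endfacet
 facet normal -0.940 -0.201 -0.275
  outer loop
   vertex 1.5 1.1 0.7
   vertex 1.0 0.7 2.7
   vertex 0.4 3.1 3.0
  endloop
 endfacet
 facet normal -0.929 -0.104 -0.354
  outer loop
   vertex 1.5 1.1 0.7
   vertex 0.4 3.1 3.0
   vertex 1.5 2.8 0.2
  endloop
 endfacet
 facet normal 0.646 -0.763 0.009
  outer loop
   vertex 1.5 1.1 0.7
   vertex 3.0 2.4 3.2
   vertex 1.0 0.7 2.7
  endloop
 endfacet
 facet normal 0.873 -0.343 -0.346
  outer loop
   vertex 1.5 1.1 0.7
   vertex 2.8 3.1 2.0
   vertex 3.0 2.4 3.2
  endloop
 endfacet
 facet normal 0.812 -0.165 -0.559
  outer loop
   vertex 1.5 1.1 0.7
   vertex 1.5 2.8 0.2
   vertex 2.8 3.1 2.0
  endloop
 endfacet
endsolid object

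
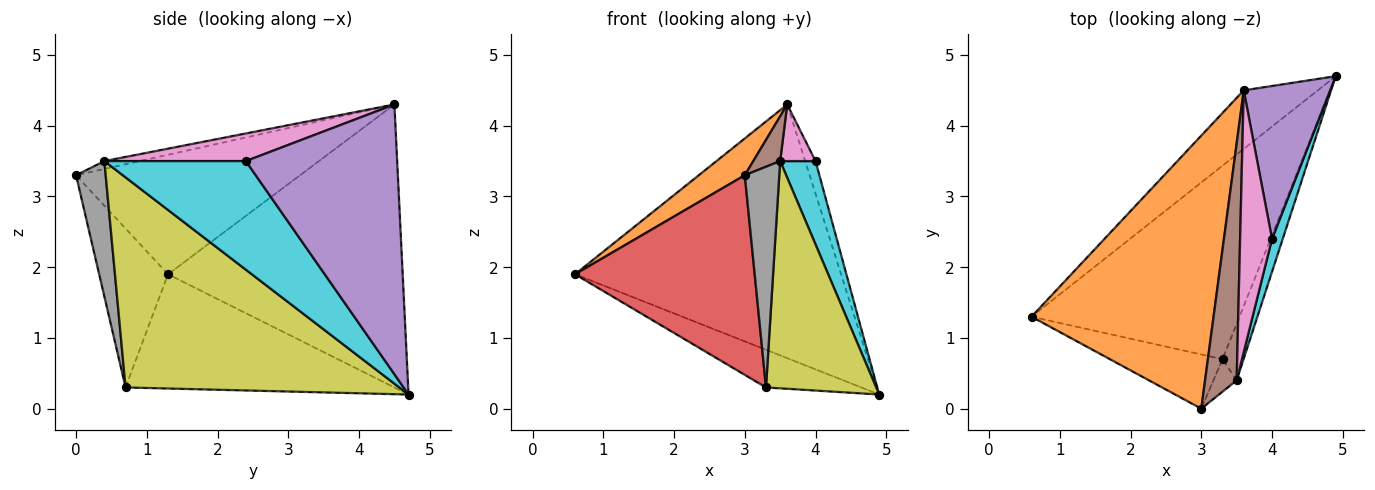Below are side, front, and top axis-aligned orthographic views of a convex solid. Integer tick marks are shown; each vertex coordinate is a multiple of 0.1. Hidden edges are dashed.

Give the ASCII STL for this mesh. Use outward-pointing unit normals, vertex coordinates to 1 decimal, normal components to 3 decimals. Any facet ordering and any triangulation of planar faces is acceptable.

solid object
 facet normal -0.652 0.739 -0.171
  outer loop
   vertex 3.6 4.5 4.3
   vertex 4.9 4.7 0.2
   vertex 0.6 1.3 1.9
  endloop
 endfacet
 facet normal -0.545 -0.112 0.831
  outer loop
   vertex 3.6 4.5 4.3
   vertex 0.6 1.3 1.9
   vertex 3.0 0.0 3.3
  endloop
 endfacet
 facet normal -0.475 0.168 -0.864
  outer loop
   vertex 3.3 0.7 0.3
   vertex 0.6 1.3 1.9
   vertex 4.9 4.7 0.2
  endloop
 endfacet
 facet normal -0.347 -0.905 -0.246
  outer loop
   vertex 3.3 0.7 0.3
   vertex 3.0 0.0 3.3
   vertex 0.6 1.3 1.9
  endloop
 endfacet
 facet normal 0.950 0.065 0.304
  outer loop
   vertex 4.0 2.4 3.5
   vertex 4.9 4.7 0.2
   vertex 3.6 4.5 4.3
  endloop
 endfacet
 facet normal -0.237 -0.180 0.954
  outer loop
   vertex 3.5 0.4 3.5
   vertex 3.6 4.5 4.3
   vertex 3.0 0.0 3.3
  endloop
 endfacet
 facet normal 0.646 -0.161 0.746
  outer loop
   vertex 3.5 0.4 3.5
   vertex 4.0 2.4 3.5
   vertex 3.6 4.5 4.3
  endloop
 endfacet
 facet normal 0.648 -0.754 -0.111
  outer loop
   vertex 3.5 0.4 3.5
   vertex 3.0 0.0 3.3
   vertex 3.3 0.7 0.3
  endloop
 endfacet
 facet normal 0.924 -0.372 -0.093
  outer loop
   vertex 3.5 0.4 3.5
   vertex 3.3 0.7 0.3
   vertex 4.9 4.7 0.2
  endloop
 endfacet
 facet normal 0.966 -0.241 0.095
  outer loop
   vertex 3.5 0.4 3.5
   vertex 4.9 4.7 0.2
   vertex 4.0 2.4 3.5
  endloop
 endfacet
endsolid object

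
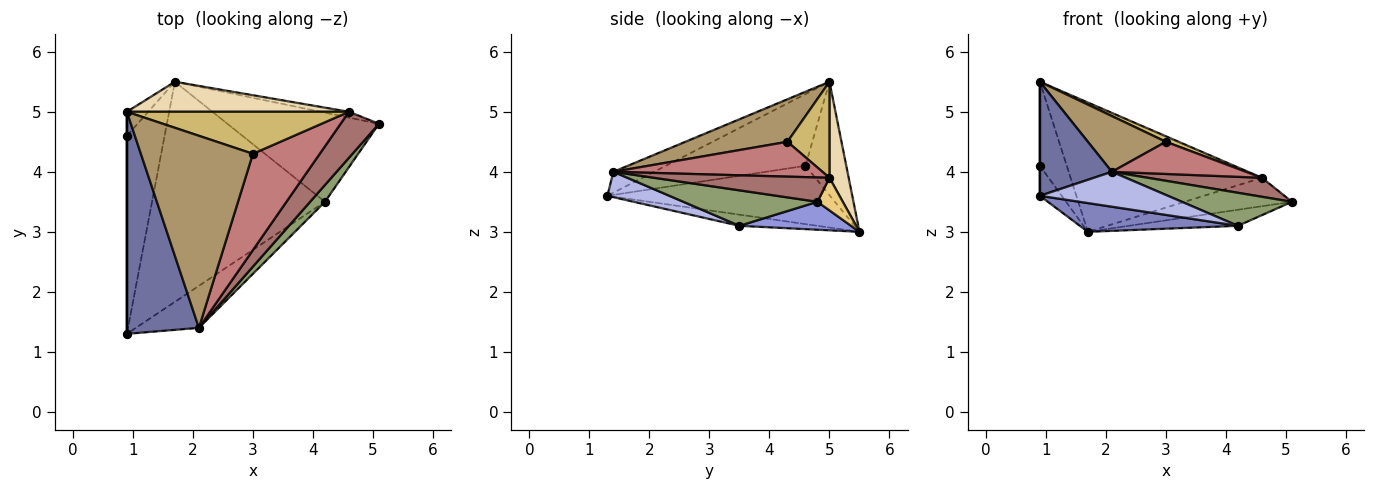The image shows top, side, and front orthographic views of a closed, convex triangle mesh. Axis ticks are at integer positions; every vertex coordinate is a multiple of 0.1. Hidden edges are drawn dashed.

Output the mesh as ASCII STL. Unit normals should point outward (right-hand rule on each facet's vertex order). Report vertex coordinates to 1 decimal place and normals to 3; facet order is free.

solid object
 facet normal -0.250 -0.442 0.861
  outer loop
   vertex 2.1 1.4 4.0
   vertex 0.9 5.0 5.5
   vertex 0.9 1.3 3.6
  endloop
 endfacet
 facet normal -0.064 -0.129 -0.990
  outer loop
   vertex 4.2 3.5 3.1
   vertex 0.9 1.3 3.6
   vertex 1.7 5.5 3.0
  endloop
 endfacet
 facet normal 0.178 0.174 -0.968
  outer loop
   vertex 4.2 3.5 3.1
   vertex 1.7 5.5 3.0
   vertex 5.1 4.8 3.5
  endloop
 endfacet
 facet normal 0.296 -0.611 -0.735
  outer loop
   vertex 4.2 3.5 3.1
   vertex 2.1 1.4 4.0
   vertex 0.9 1.3 3.6
  endloop
 endfacet
 facet normal 0.736 -0.604 0.307
  outer loop
   vertex 4.2 3.5 3.1
   vertex 5.1 4.8 3.5
   vertex 2.1 1.4 4.0
  endloop
 endfacet
 facet normal -1.000 0.000 0.000
  outer loop
   vertex 0.9 4.6 4.1
   vertex 0.9 1.3 3.6
   vertex 0.9 5.0 5.5
  endloop
 endfacet
 facet normal -0.837 0.082 -0.541
  outer loop
   vertex 0.9 4.6 4.1
   vertex 1.7 5.5 3.0
   vertex 0.9 1.3 3.6
  endloop
 endfacet
 facet normal -0.825 0.543 -0.155
  outer loop
   vertex 0.9 4.6 4.1
   vertex 0.9 5.0 5.5
   vertex 1.7 5.5 3.0
  endloop
 endfacet
 facet normal 0.342 -0.262 0.902
  outer loop
   vertex 3.0 4.3 4.5
   vertex 0.9 5.0 5.5
   vertex 2.1 1.4 4.0
  endloop
 endfacet
 facet normal 0.394 -0.120 0.911
  outer loop
   vertex 4.6 5.0 3.9
   vertex 0.9 5.0 5.5
   vertex 3.0 4.3 4.5
  endloop
 endfacet
 facet normal 0.225 0.954 -0.196
  outer loop
   vertex 4.6 5.0 3.9
   vertex 5.1 4.8 3.5
   vertex 1.7 5.5 3.0
  endloop
 endfacet
 facet normal 0.097 0.969 0.225
  outer loop
   vertex 4.6 5.0 3.9
   vertex 1.7 5.5 3.0
   vertex 0.9 5.0 5.5
  endloop
 endfacet
 facet normal 0.506 -0.329 0.797
  outer loop
   vertex 4.6 5.0 3.9
   vertex 2.1 1.4 4.0
   vertex 5.1 4.8 3.5
  endloop
 endfacet
 facet normal 0.443 -0.284 0.850
  outer loop
   vertex 4.6 5.0 3.9
   vertex 3.0 4.3 4.5
   vertex 2.1 1.4 4.0
  endloop
 endfacet
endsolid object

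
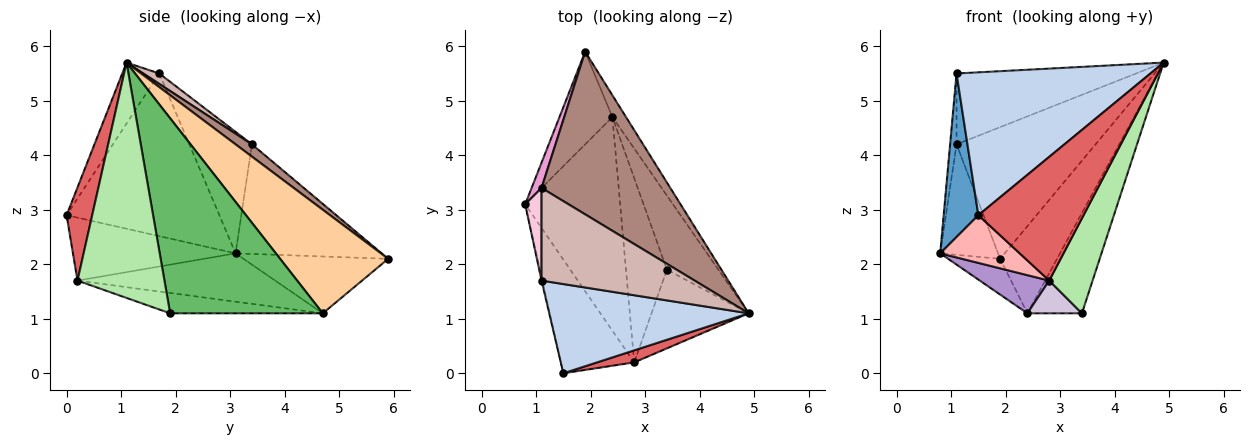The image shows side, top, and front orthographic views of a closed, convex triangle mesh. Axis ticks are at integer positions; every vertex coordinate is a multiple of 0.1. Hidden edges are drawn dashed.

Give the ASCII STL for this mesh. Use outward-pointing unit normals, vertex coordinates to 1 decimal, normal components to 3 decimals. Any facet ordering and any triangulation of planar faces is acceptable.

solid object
 facet normal -0.975 -0.221 -0.005
  outer loop
   vertex 1.1 1.7 5.5
   vertex 0.8 3.1 2.2
   vertex 1.5 0.0 2.9
  endloop
 endfacet
 facet normal -0.160 -0.837 0.523
  outer loop
   vertex 1.1 1.7 5.5
   vertex 1.5 0.0 2.9
   vertex 4.9 1.1 5.7
  endloop
 endfacet
 facet normal -0.708 0.254 -0.659
  outer loop
   vertex 2.4 4.7 1.1
   vertex 0.8 3.1 2.2
   vertex 1.9 5.9 2.1
  endloop
 endfacet
 facet normal 0.879 0.463 -0.116
  outer loop
   vertex 2.4 4.7 1.1
   vertex 1.9 5.9 2.1
   vertex 4.9 1.1 5.7
  endloop
 endfacet
 facet normal 0.914 0.326 -0.241
  outer loop
   vertex 2.4 4.7 1.1
   vertex 4.9 1.1 5.7
   vertex 3.4 1.9 1.1
  endloop
 endfacet
 facet normal 0.839 -0.419 -0.347
  outer loop
   vertex 2.8 0.2 1.7
   vertex 3.4 1.9 1.1
   vertex 4.9 1.1 5.7
  endloop
 endfacet
 facet normal 0.236 -0.967 0.094
  outer loop
   vertex 2.8 0.2 1.7
   vertex 4.9 1.1 5.7
   vertex 1.5 0.0 2.9
  endloop
 endfacet
 facet normal -0.621 -0.303 -0.723
  outer loop
   vertex 2.8 0.2 1.7
   vertex 1.5 0.0 2.9
   vertex 0.8 3.1 2.2
  endloop
 endfacet
 facet normal -0.448 -0.157 -0.880
  outer loop
   vertex 2.8 0.2 1.7
   vertex 0.8 3.1 2.2
   vertex 2.4 4.7 1.1
  endloop
 endfacet
 facet normal -0.440 -0.157 -0.884
  outer loop
   vertex 2.8 0.2 1.7
   vertex 2.4 4.7 1.1
   vertex 3.4 1.9 1.1
  endloop
 endfacet
 facet normal 0.074 0.627 0.775
  outer loop
   vertex 1.1 3.4 4.2
   vertex 4.9 1.1 5.7
   vertex 1.9 5.9 2.1
  endloop
 endfacet
 facet normal 0.054 0.607 0.793
  outer loop
   vertex 1.1 3.4 4.2
   vertex 1.1 1.7 5.5
   vertex 4.9 1.1 5.7
  endloop
 endfacet
 facet normal -0.926 0.367 0.084
  outer loop
   vertex 1.1 3.4 4.2
   vertex 1.9 5.9 2.1
   vertex 0.8 3.1 2.2
  endloop
 endfacet
 facet normal -0.986 0.101 0.133
  outer loop
   vertex 1.1 3.4 4.2
   vertex 0.8 3.1 2.2
   vertex 1.1 1.7 5.5
  endloop
 endfacet
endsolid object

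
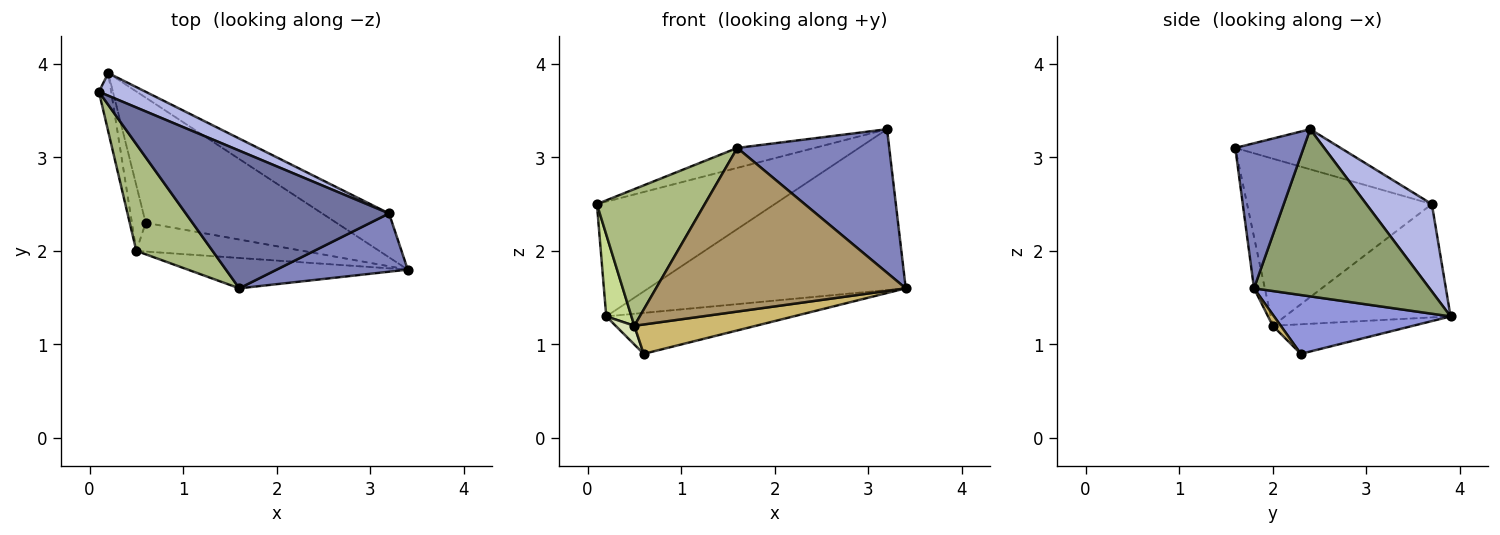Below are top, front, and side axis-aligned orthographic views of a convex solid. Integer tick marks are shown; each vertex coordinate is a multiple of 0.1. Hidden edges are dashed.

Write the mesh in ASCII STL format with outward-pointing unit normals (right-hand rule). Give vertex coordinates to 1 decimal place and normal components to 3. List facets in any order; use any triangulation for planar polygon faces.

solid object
 facet normal -0.192 0.141 0.971
  outer loop
   vertex 3.2 2.4 3.3
   vertex 0.1 3.7 2.5
   vertex 1.6 1.6 3.1
  endloop
 endfacet
 facet normal 0.384 -0.855 0.347
  outer loop
   vertex 3.2 2.4 3.3
   vertex 1.6 1.6 3.1
   vertex 3.4 1.8 1.6
  endloop
 endfacet
 facet normal 0.281 0.298 -0.912
  outer loop
   vertex 0.2 3.9 1.3
   vertex 3.4 1.8 1.6
   vertex 0.6 2.3 0.9
  endloop
 endfacet
 facet normal 0.340 0.923 0.182
  outer loop
   vertex 0.2 3.9 1.3
   vertex 0.1 3.7 2.5
   vertex 3.2 2.4 3.3
  endloop
 endfacet
 facet normal 0.550 0.806 -0.220
  outer loop
   vertex 0.2 3.9 1.3
   vertex 3.2 2.4 3.3
   vertex 3.4 1.8 1.6
  endloop
 endfacet
 facet normal -0.803 -0.469 0.366
  outer loop
   vertex 0.5 2.0 1.2
   vertex 1.6 1.6 3.1
   vertex 0.1 3.7 2.5
  endloop
 endfacet
 facet normal -0.983 -0.150 -0.107
  outer loop
   vertex 0.5 2.0 1.2
   vertex 0.1 3.7 2.5
   vertex 0.2 3.9 1.3
  endloop
 endfacet
 facet normal -0.900 -0.120 -0.420
  outer loop
   vertex 0.5 2.0 1.2
   vertex 0.2 3.9 1.3
   vertex 0.6 2.3 0.9
  endloop
 endfacet
 facet normal -0.043 -0.982 -0.182
  outer loop
   vertex 0.5 2.0 1.2
   vertex 3.4 1.8 1.6
   vertex 1.6 1.6 3.1
  endloop
 endfacet
 facet normal 0.047 -0.714 -0.698
  outer loop
   vertex 0.5 2.0 1.2
   vertex 0.6 2.3 0.9
   vertex 3.4 1.8 1.6
  endloop
 endfacet
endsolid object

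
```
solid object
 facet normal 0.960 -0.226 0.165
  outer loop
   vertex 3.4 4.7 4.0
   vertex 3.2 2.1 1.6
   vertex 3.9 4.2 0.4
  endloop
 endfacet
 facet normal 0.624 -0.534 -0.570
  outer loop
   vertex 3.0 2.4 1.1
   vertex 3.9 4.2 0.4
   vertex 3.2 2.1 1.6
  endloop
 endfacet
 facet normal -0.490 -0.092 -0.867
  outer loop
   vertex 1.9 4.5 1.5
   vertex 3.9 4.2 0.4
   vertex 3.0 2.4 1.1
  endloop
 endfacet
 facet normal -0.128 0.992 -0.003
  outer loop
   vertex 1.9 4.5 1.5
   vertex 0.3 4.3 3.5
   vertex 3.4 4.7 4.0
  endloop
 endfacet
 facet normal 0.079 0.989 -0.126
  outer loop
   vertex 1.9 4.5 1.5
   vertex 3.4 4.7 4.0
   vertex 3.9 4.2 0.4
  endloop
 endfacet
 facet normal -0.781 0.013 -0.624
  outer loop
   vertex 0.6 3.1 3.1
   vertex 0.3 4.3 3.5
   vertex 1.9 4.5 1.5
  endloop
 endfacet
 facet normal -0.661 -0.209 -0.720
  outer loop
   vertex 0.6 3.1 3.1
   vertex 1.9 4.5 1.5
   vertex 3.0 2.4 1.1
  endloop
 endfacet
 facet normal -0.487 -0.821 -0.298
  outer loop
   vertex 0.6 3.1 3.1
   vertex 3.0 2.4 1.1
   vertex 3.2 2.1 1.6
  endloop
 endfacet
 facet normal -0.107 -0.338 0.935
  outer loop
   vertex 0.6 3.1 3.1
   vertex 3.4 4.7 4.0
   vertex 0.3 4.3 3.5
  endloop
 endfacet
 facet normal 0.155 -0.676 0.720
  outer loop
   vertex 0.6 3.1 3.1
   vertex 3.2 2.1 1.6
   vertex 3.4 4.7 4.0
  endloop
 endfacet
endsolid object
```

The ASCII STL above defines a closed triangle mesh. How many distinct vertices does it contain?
7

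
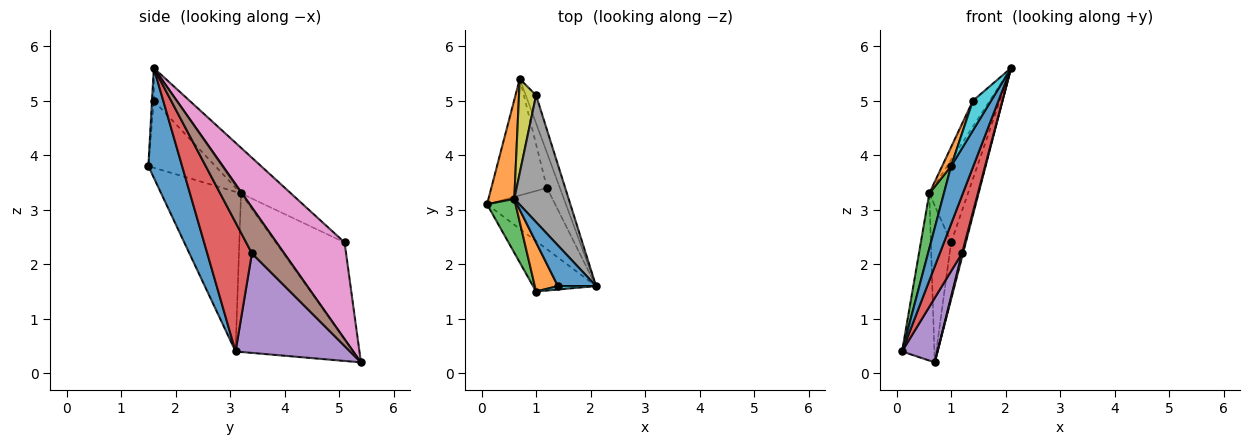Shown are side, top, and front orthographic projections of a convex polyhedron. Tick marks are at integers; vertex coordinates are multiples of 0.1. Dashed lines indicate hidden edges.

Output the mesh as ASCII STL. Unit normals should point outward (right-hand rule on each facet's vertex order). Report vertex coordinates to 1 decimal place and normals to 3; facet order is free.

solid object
 facet normal 0.753 -0.496 -0.433
  outer loop
   vertex 1.0 1.5 3.8
   vertex 0.1 3.1 0.4
   vertex 2.1 1.6 5.6
  endloop
 endfacet
 facet normal -0.953 0.262 0.155
  outer loop
   vertex 0.6 3.2 3.3
   vertex 0.7 5.4 0.2
   vertex 0.1 3.1 0.4
  endloop
 endfacet
 facet normal -0.969 -0.177 0.173
  outer loop
   vertex 0.6 3.2 3.3
   vertex 0.1 3.1 0.4
   vertex 1.0 1.5 3.8
  endloop
 endfacet
 facet normal 0.809 -0.403 -0.427
  outer loop
   vertex 1.2 3.4 2.2
   vertex 2.1 1.6 5.6
   vertex 0.1 3.1 0.4
  endloop
 endfacet
 facet normal 0.842 -0.261 -0.471
  outer loop
   vertex 1.2 3.4 2.2
   vertex 0.1 3.1 0.4
   vertex 0.7 5.4 0.2
  endloop
 endfacet
 facet normal 0.962 -0.030 -0.271
  outer loop
   vertex 1.2 3.4 2.2
   vertex 0.7 5.4 0.2
   vertex 2.1 1.6 5.6
  endloop
 endfacet
 facet normal 0.972 0.211 -0.104
  outer loop
   vertex 1.0 5.1 2.4
   vertex 2.1 1.6 5.6
   vertex 0.7 5.4 0.2
  endloop
 endfacet
 facet normal -0.576 0.446 0.686
  outer loop
   vertex 1.0 5.1 2.4
   vertex 0.6 3.2 3.3
   vertex 2.1 1.6 5.6
  endloop
 endfacet
 facet normal -0.946 0.278 0.167
  outer loop
   vertex 1.0 5.1 2.4
   vertex 0.7 5.4 0.2
   vertex 0.6 3.2 3.3
  endloop
 endfacet
 facet normal -0.099 -0.988 0.115
  outer loop
   vertex 1.4 1.6 5.0
   vertex 1.0 1.5 3.8
   vertex 2.1 1.6 5.6
  endloop
 endfacet
 facet normal -0.586 0.434 0.684
  outer loop
   vertex 1.4 1.6 5.0
   vertex 2.1 1.6 5.6
   vertex 0.6 3.2 3.3
  endloop
 endfacet
 facet normal -0.938 -0.126 0.323
  outer loop
   vertex 1.4 1.6 5.0
   vertex 0.6 3.2 3.3
   vertex 1.0 1.5 3.8
  endloop
 endfacet
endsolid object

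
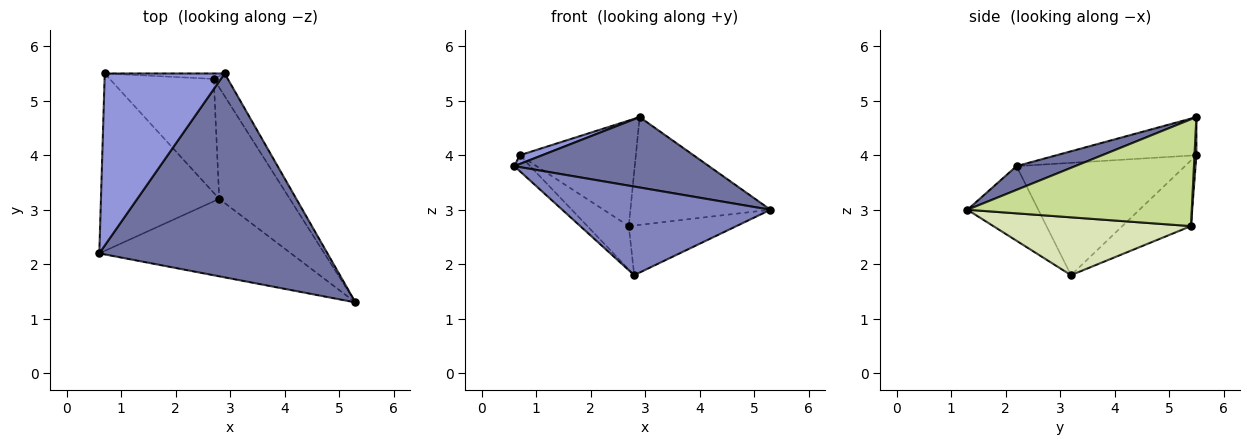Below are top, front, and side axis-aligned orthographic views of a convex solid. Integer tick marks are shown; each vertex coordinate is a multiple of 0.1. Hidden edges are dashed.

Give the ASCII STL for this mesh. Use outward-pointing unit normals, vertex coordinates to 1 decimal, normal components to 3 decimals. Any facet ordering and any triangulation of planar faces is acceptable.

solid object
 facet normal 0.098 -0.325 0.941
  outer loop
   vertex 2.9 5.5 4.7
   vertex 0.6 2.2 3.8
   vertex 5.3 1.3 3.0
  endloop
 endfacet
 facet normal -0.248 -0.729 -0.638
  outer loop
   vertex 2.8 3.2 1.8
   vertex 5.3 1.3 3.0
   vertex 0.6 2.2 3.8
  endloop
 endfacet
 facet normal -0.303 -0.049 0.952
  outer loop
   vertex 0.7 5.5 4.0
   vertex 0.6 2.2 3.8
   vertex 2.9 5.5 4.7
  endloop
 endfacet
 facet normal -0.687 0.065 -0.724
  outer loop
   vertex 0.7 5.5 4.0
   vertex 2.8 3.2 1.8
   vertex 0.6 2.2 3.8
  endloop
 endfacet
 facet normal 0.016 0.999 -0.052
  outer loop
   vertex 2.7 5.4 2.7
   vertex 0.7 5.5 4.0
   vertex 2.9 5.5 4.7
  endloop
 endfacet
 facet normal -0.508 0.306 -0.805
  outer loop
   vertex 2.7 5.4 2.7
   vertex 2.8 3.2 1.8
   vertex 0.7 5.5 4.0
  endloop
 endfacet
 facet normal 0.843 0.526 -0.111
  outer loop
   vertex 2.7 5.4 2.7
   vertex 2.9 5.5 4.7
   vertex 5.3 1.3 3.0
  endloop
 endfacet
 facet normal 0.599 0.326 -0.731
  outer loop
   vertex 2.7 5.4 2.7
   vertex 5.3 1.3 3.0
   vertex 2.8 3.2 1.8
  endloop
 endfacet
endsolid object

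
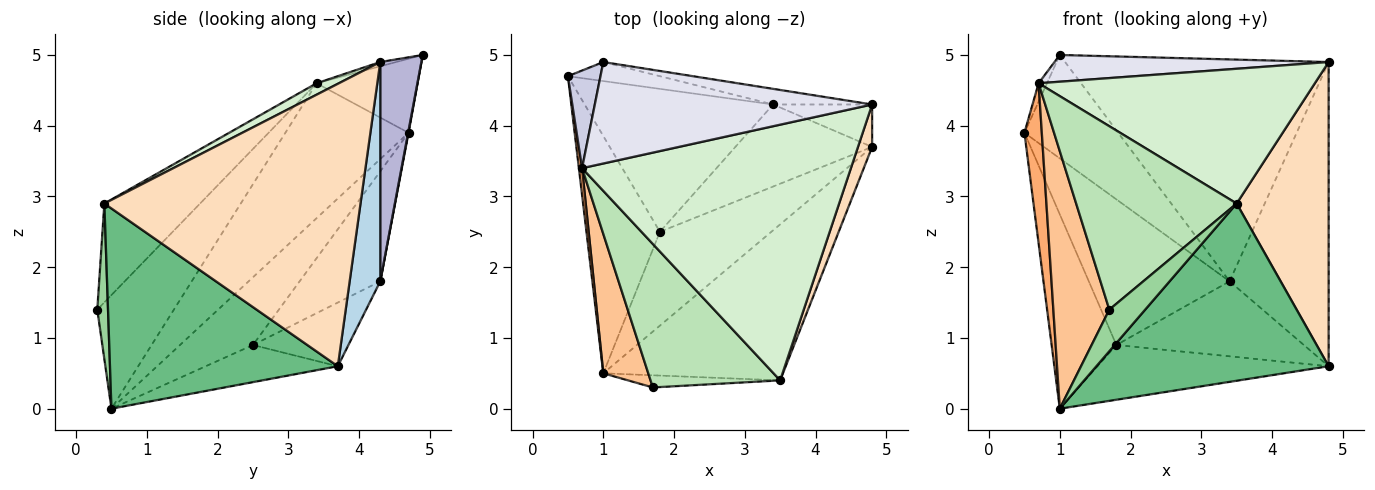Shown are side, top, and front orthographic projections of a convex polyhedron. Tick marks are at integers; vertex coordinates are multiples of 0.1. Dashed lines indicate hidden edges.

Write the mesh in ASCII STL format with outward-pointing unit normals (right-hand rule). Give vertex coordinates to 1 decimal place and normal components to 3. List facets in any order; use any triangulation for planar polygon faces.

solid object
 facet normal -0.581 0.516 -0.630
  outer loop
   vertex 1.8 2.5 0.9
   vertex 1.0 0.5 0.0
   vertex 0.5 4.7 3.9
  endloop
 endfacet
 facet normal -0.277 0.484 -0.830
  outer loop
   vertex 1.8 2.5 0.9
   vertex 4.8 3.7 0.6
   vertex 1.0 0.5 0.0
  endloop
 endfacet
 facet normal 0.293 0.947 -0.132
  outer loop
   vertex 3.4 4.3 1.8
   vertex 4.8 4.3 4.9
   vertex 4.8 3.7 0.6
  endloop
 endfacet
 facet normal -0.378 0.661 -0.648
  outer loop
   vertex 3.4 4.3 1.8
   vertex 1.8 2.5 0.9
   vertex 0.5 4.7 3.9
  endloop
 endfacet
 facet normal -0.325 0.638 -0.698
  outer loop
   vertex 3.4 4.3 1.8
   vertex 4.8 3.7 0.6
   vertex 1.8 2.5 0.9
  endloop
 endfacet
 facet normal -0.990 -0.140 0.023
  outer loop
   vertex 0.7 3.4 4.6
   vertex 0.5 4.7 3.9
   vertex 1.0 0.5 0.0
  endloop
 endfacet
 facet normal -0.769 -0.562 0.304
  outer loop
   vertex 0.7 3.4 4.6
   vertex 1.0 0.5 0.0
   vertex 1.7 0.3 1.4
  endloop
 endfacet
 facet normal 0.940 -0.338 0.047
  outer loop
   vertex 3.5 0.4 2.9
   vertex 4.8 3.7 0.6
   vertex 4.8 4.3 4.9
  endloop
 endfacet
 facet normal 0.593 -0.604 -0.532
  outer loop
   vertex 3.5 0.4 2.9
   vertex 1.0 0.5 0.0
   vertex 4.8 3.7 0.6
  endloop
 endfacet
 facet normal 0.276 -0.922 -0.270
  outer loop
   vertex 3.5 0.4 2.9
   vertex 1.7 0.3 1.4
   vertex 1.0 0.5 0.0
  endloop
 endfacet
 facet normal -0.425 -0.713 0.558
  outer loop
   vertex 3.5 0.4 2.9
   vertex 0.7 3.4 4.6
   vertex 1.7 0.3 1.4
  endloop
 endfacet
 facet normal 0.038 -0.466 0.884
  outer loop
   vertex 3.5 0.4 2.9
   vertex 4.8 4.3 4.9
   vertex 0.7 3.4 4.6
  endloop
 endfacet
 facet normal 0.005 0.983 -0.181
  outer loop
   vertex 1.0 4.9 5.0
   vertex 3.4 4.3 1.8
   vertex 0.5 4.7 3.9
  endloop
 endfacet
 facet normal 0.154 0.986 -0.069
  outer loop
   vertex 1.0 4.9 5.0
   vertex 4.8 4.3 4.9
   vertex 3.4 4.3 1.8
  endloop
 endfacet
 facet normal -0.913 0.076 0.401
  outer loop
   vertex 1.0 4.9 5.0
   vertex 0.5 4.7 3.9
   vertex 0.7 3.4 4.6
  endloop
 endfacet
 facet normal -0.015 -0.255 0.967
  outer loop
   vertex 1.0 4.9 5.0
   vertex 0.7 3.4 4.6
   vertex 4.8 4.3 4.9
  endloop
 endfacet
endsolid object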